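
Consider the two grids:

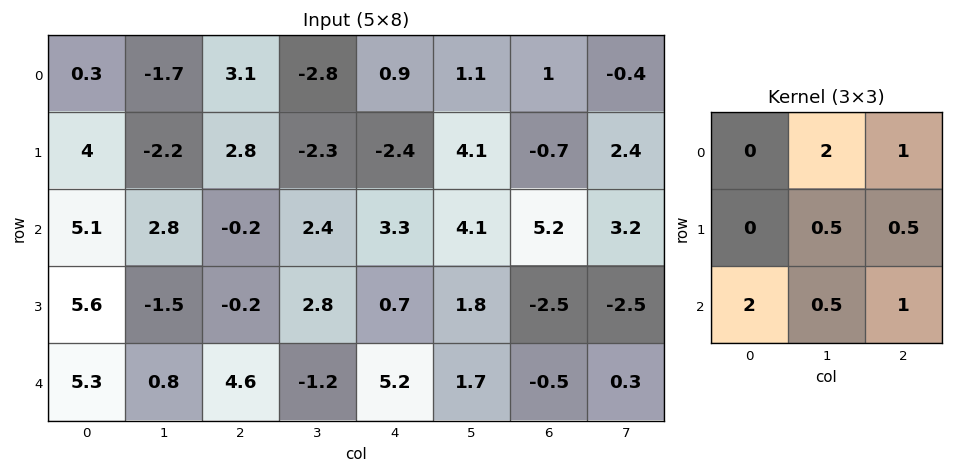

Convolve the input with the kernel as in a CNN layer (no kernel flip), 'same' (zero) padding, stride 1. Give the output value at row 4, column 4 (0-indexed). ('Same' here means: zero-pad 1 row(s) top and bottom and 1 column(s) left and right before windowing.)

6.65

The receptive field on the zero-padded input at this output position is [2.8 0.7 1.8 / -1.2 5.2 1.7 / 0 0 0]. Elementwise product with the kernel and sum: 0.7·2 + 1.8·1 + 5.2·0.5 + 1.7·0.5 + 0·2 + 0·0.5 + 0·1.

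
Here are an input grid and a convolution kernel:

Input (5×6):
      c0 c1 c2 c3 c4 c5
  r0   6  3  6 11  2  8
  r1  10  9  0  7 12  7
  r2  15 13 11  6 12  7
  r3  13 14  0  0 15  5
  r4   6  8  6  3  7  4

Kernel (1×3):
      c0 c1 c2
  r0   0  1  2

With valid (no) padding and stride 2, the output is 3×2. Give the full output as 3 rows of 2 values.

Output[0,0]: The receptive field on the input at this output position is [6 3 6]. Elementwise product with the kernel and sum: 3·1 + 6·2.
Output[0,1]: The receptive field on the input at this output position is [6 11 2]. Elementwise product with the kernel and sum: 11·1 + 2·2.

15 15
35 30
20 17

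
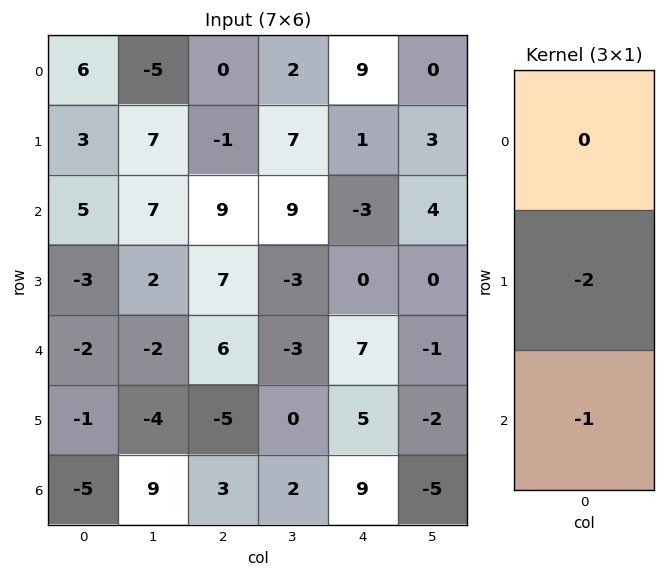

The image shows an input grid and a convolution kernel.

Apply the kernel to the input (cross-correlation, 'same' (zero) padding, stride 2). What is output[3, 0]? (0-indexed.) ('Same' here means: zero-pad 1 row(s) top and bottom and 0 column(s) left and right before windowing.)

The receptive field on the zero-padded input at this output position is [-1 / -5 / 0]. Elementwise product with the kernel and sum: -5·-2 + 0·-1.

10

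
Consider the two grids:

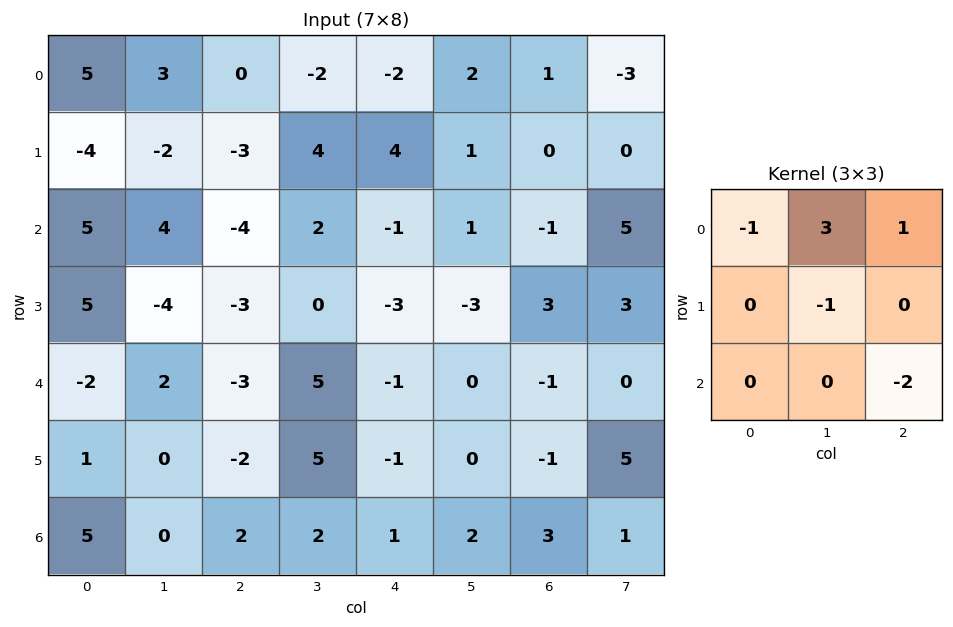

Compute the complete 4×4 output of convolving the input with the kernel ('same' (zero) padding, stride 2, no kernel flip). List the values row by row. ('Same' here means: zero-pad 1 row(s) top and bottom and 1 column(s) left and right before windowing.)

-1 -8 0 -1
-11 1 16 -6
13 -12 -11 6
-2 -3 -9 -1

Output[0,0]: The receptive field on the zero-padded input at this output position is [0 0 0 / 0 5 3 / 0 -4 -2]. Elementwise product with the kernel and sum: 0·-1 + 0·3 + 0·1 + 5·-1 + -2·-2.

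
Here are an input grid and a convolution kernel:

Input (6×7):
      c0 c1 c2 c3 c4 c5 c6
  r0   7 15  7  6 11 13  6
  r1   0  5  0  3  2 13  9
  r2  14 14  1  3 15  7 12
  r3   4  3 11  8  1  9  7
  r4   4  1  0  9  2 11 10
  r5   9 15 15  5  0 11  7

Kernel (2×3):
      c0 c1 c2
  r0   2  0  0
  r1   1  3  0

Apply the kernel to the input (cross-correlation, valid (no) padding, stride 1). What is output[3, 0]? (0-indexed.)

15

The receptive field on the input at this output position is [4 3 11 / 4 1 0]. Elementwise product with the kernel and sum: 4·2 + 4·1 + 1·3.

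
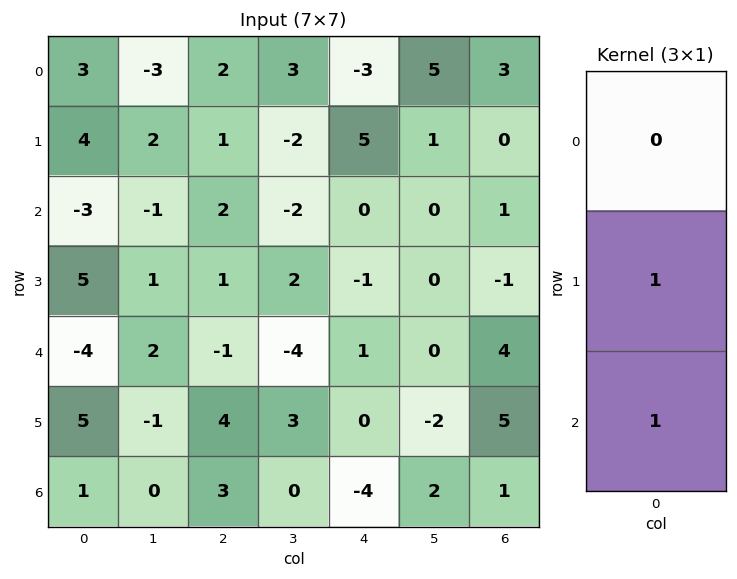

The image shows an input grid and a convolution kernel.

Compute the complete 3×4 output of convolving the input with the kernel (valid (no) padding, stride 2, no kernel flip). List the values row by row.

1 3 5 1
1 0 0 3
6 7 -4 6

Output[0,0]: The receptive field on the input at this output position is [3 / 4 / -3]. Elementwise product with the kernel and sum: 4·1 + -3·1.
Output[0,1]: The receptive field on the input at this output position is [2 / 1 / 2]. Elementwise product with the kernel and sum: 1·1 + 2·1.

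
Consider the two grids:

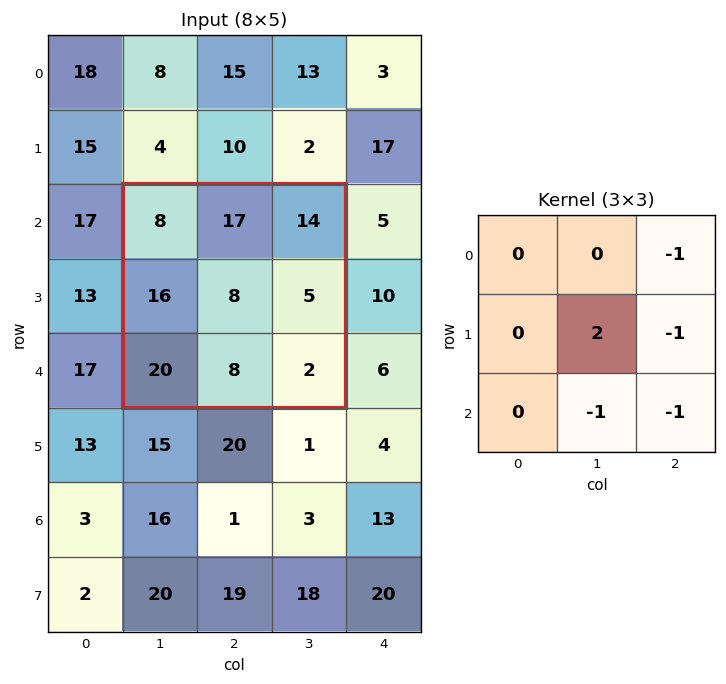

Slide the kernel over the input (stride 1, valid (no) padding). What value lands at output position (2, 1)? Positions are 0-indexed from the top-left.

-13

The receptive field on the input at this output position is [8 17 14 / 16 8 5 / 20 8 2]. Elementwise product with the kernel and sum: 14·-1 + 8·2 + 5·-1 + 8·-1 + 2·-1.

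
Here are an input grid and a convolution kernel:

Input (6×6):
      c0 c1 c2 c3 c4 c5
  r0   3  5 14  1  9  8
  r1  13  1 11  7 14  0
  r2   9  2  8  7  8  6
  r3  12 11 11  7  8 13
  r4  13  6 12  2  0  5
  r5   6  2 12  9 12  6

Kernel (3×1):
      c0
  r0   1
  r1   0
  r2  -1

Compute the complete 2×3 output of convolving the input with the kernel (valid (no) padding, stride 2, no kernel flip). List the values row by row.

-6 6 1
-4 -4 8

Output[0,0]: The receptive field on the input at this output position is [3 / 13 / 9]. Elementwise product with the kernel and sum: 3·1 + 9·-1.
Output[0,1]: The receptive field on the input at this output position is [14 / 11 / 8]. Elementwise product with the kernel and sum: 14·1 + 8·-1.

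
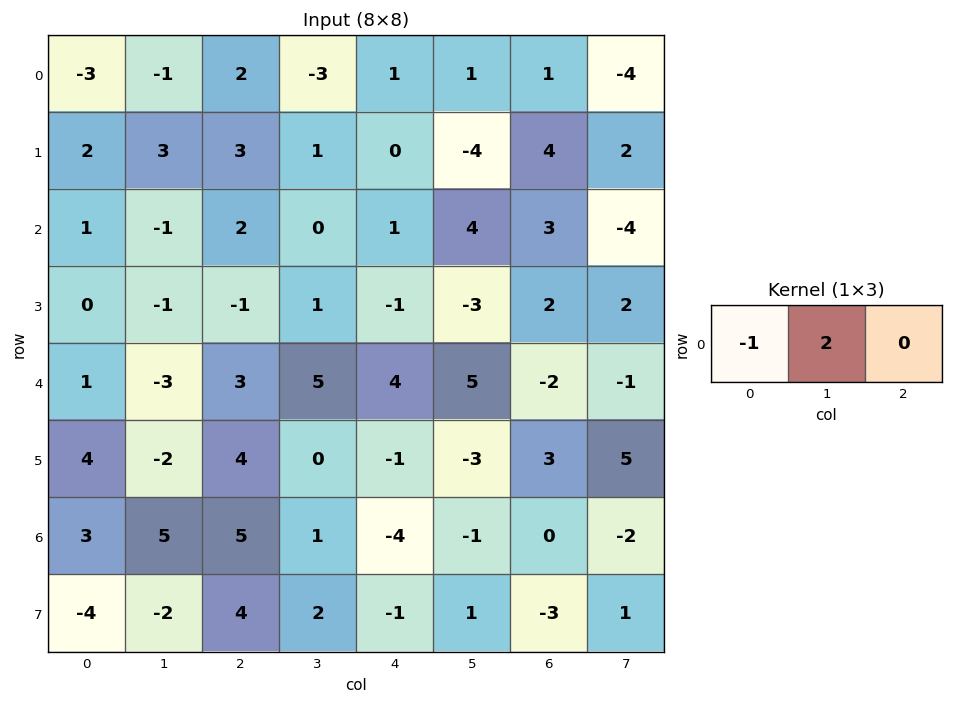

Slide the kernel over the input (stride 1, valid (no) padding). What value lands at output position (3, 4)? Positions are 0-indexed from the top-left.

The receptive field on the input at this output position is [-1 -3 2]. Elementwise product with the kernel and sum: -1·-1 + -3·2.

-5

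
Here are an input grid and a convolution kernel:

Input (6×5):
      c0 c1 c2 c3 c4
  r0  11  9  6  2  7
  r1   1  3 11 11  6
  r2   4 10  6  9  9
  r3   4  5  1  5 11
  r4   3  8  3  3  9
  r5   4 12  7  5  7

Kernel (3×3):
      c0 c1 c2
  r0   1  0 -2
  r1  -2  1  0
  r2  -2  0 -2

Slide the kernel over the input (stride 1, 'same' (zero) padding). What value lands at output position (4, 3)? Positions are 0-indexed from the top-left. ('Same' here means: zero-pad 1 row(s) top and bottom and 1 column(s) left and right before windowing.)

The receptive field on the zero-padded input at this output position is [1 5 11 / 3 3 9 / 7 5 7]. Elementwise product with the kernel and sum: 1·1 + 11·-2 + 3·-2 + 3·1 + 7·-2 + 7·-2.

-52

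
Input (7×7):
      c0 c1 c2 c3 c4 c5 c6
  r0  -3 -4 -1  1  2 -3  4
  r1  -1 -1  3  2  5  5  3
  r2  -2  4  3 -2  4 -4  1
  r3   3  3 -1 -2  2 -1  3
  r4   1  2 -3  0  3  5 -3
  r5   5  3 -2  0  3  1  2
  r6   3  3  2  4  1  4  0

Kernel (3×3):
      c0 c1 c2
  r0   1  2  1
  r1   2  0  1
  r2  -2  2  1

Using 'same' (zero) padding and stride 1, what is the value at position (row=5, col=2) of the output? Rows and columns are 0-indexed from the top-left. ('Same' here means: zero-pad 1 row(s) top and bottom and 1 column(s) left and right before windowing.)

The receptive field on the zero-padded input at this output position is [2 -3 0 / 3 -2 0 / 3 2 4]. Elementwise product with the kernel and sum: 2·1 + -3·2 + 0·1 + 3·2 + 0·1 + 3·-2 + 2·2 + 4·1.

4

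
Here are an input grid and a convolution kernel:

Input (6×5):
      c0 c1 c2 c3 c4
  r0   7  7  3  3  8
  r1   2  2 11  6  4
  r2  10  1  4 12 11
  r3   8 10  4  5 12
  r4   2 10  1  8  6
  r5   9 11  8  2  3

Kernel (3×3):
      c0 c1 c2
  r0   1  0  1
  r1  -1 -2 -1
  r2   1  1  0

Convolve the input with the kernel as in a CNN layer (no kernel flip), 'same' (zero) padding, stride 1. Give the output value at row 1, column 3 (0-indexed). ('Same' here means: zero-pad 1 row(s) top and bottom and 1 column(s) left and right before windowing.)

0

The receptive field on the zero-padded input at this output position is [3 3 8 / 11 6 4 / 4 12 11]. Elementwise product with the kernel and sum: 3·1 + 8·1 + 11·-1 + 6·-2 + 4·-1 + 4·1 + 12·1.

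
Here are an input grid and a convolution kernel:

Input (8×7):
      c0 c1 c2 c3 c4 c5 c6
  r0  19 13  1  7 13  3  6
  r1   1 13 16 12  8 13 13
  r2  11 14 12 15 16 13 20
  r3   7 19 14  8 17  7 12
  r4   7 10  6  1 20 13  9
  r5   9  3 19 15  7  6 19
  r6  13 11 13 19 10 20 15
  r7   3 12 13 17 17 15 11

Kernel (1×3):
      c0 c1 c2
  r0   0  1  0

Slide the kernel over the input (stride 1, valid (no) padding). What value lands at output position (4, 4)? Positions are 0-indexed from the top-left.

13

The receptive field on the input at this output position is [20 13 9]. Elementwise product with the kernel and sum: 13·1.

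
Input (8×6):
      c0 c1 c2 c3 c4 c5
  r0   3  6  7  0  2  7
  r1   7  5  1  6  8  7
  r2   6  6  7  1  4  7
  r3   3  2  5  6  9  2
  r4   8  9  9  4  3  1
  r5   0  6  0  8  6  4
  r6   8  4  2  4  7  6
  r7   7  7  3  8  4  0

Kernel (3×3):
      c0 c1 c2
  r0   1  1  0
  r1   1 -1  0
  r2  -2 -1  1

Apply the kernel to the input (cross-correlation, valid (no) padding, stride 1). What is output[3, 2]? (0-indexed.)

The receptive field on the input at this output position is [5 6 9 / 9 4 3 / 0 8 6]. Elementwise product with the kernel and sum: 5·1 + 6·1 + 9·1 + 4·-1 + 0·-2 + 8·-1 + 6·1.

14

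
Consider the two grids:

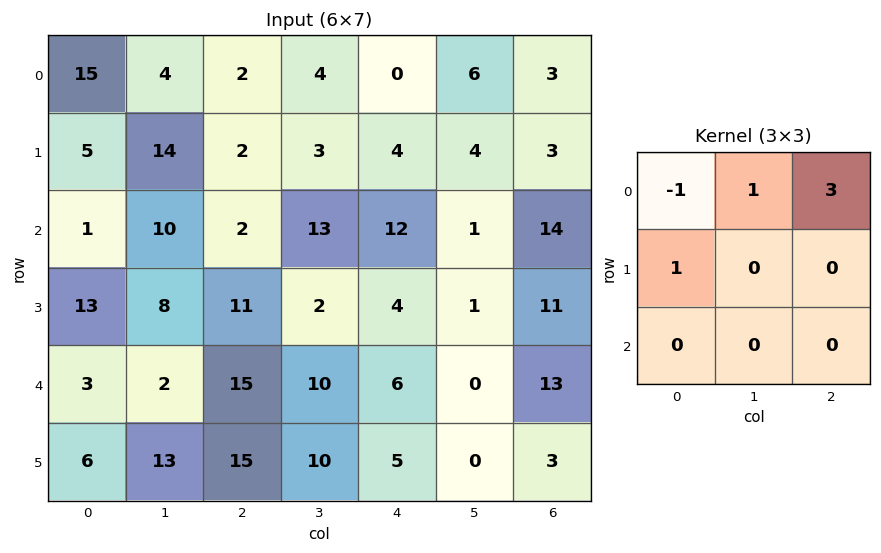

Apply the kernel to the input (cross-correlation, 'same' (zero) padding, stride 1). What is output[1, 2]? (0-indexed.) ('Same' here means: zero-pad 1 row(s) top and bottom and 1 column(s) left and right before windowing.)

24

The receptive field on the zero-padded input at this output position is [4 2 4 / 14 2 3 / 10 2 13]. Elementwise product with the kernel and sum: 4·-1 + 2·1 + 4·3 + 14·1.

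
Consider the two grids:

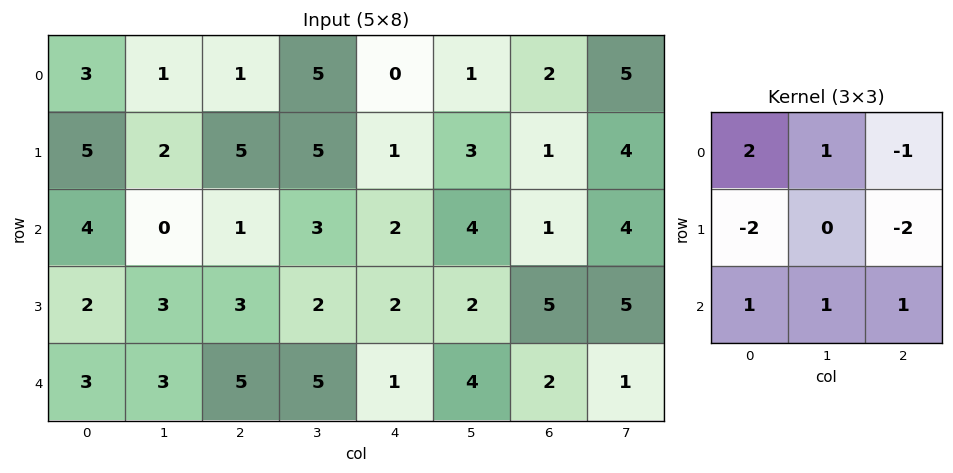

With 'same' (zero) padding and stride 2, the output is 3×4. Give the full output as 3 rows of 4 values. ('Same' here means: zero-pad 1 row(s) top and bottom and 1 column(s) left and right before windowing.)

5 0 -3 -4
8 6 0 -1
-7 -9 -14 -6

Output[0,0]: The receptive field on the zero-padded input at this output position is [0 0 0 / 0 3 1 / 0 5 2]. Elementwise product with the kernel and sum: 0·2 + 0·1 + 0·-1 + 0·-2 + 1·-2 + 0·1 + 5·1 + 2·1.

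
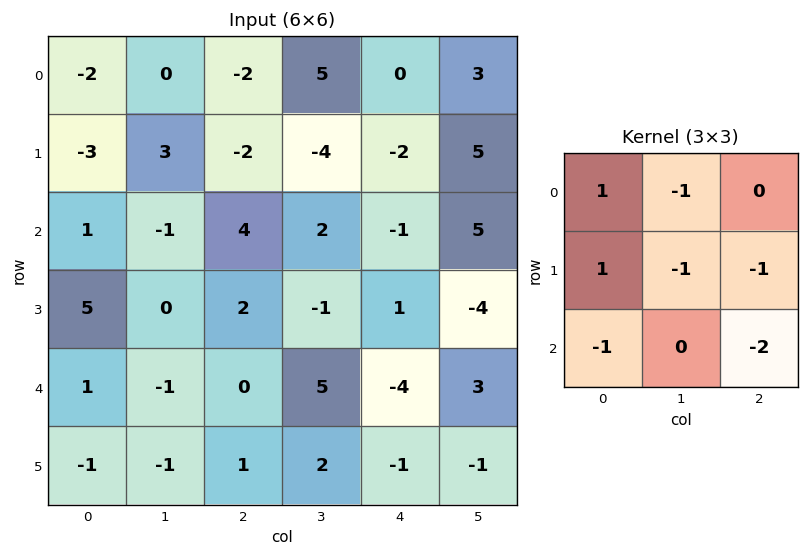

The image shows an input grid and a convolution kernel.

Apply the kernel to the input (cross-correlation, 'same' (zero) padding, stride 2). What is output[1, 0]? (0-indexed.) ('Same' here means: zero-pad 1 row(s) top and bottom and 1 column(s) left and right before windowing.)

3

The receptive field on the zero-padded input at this output position is [0 -3 3 / 0 1 -1 / 0 5 0]. Elementwise product with the kernel and sum: 0·1 + -3·-1 + 0·1 + 1·-1 + -1·-1 + 0·-1 + 0·-2.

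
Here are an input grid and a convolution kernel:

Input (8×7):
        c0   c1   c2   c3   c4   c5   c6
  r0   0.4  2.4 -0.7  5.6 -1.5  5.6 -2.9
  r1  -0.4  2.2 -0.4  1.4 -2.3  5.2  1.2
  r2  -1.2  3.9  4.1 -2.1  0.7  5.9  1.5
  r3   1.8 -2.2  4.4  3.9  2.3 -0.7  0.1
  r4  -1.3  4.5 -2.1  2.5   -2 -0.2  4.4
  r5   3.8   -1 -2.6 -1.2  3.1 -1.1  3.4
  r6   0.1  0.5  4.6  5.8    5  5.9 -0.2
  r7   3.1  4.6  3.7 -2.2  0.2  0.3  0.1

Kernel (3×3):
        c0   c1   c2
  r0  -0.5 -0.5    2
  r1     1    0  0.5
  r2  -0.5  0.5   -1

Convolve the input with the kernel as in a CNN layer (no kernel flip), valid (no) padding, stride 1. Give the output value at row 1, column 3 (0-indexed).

11.6

The receptive field on the input at this output position is [1.4 -2.3 5.2 / -2.1 0.7 5.9 / 3.9 2.3 -0.7]. Elementwise product with the kernel and sum: 1.4·-0.5 + -2.3·-0.5 + 5.2·2 + -2.1·1 + 5.9·0.5 + 3.9·-0.5 + 2.3·0.5 + -0.7·-1.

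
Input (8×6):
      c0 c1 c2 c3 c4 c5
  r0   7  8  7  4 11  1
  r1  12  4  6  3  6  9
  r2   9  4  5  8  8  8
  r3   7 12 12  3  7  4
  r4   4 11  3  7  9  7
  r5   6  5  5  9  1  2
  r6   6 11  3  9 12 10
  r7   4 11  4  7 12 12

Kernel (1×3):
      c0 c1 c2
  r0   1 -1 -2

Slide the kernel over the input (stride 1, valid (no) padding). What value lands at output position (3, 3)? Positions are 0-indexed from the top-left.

-12

The receptive field on the input at this output position is [3 7 4]. Elementwise product with the kernel and sum: 3·1 + 7·-1 + 4·-2.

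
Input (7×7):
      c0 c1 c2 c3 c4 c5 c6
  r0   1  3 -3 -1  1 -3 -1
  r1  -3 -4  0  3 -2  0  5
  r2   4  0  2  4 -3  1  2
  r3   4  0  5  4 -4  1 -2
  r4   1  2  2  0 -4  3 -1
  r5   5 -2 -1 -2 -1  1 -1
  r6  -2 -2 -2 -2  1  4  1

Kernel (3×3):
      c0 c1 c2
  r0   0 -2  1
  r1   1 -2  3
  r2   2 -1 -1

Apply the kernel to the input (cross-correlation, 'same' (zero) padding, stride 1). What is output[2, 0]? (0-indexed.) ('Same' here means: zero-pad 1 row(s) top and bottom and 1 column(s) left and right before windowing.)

The receptive field on the zero-padded input at this output position is [0 -3 -4 / 0 4 0 / 0 4 0]. Elementwise product with the kernel and sum: -3·-2 + -4·1 + 0·1 + 4·-2 + 0·3 + 0·2 + 4·-1 + 0·-1.

-10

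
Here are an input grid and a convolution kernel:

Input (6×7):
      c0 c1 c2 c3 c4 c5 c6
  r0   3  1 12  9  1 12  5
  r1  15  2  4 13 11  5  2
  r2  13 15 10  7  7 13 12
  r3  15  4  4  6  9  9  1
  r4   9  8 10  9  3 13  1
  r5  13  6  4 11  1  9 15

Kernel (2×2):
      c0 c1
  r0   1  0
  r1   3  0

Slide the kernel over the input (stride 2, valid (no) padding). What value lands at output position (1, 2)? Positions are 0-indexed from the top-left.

34

The receptive field on the input at this output position is [7 13 / 9 9]. Elementwise product with the kernel and sum: 7·1 + 9·3.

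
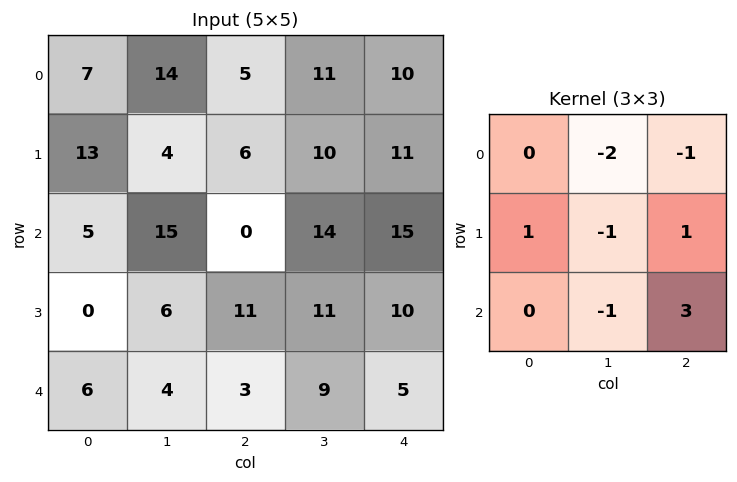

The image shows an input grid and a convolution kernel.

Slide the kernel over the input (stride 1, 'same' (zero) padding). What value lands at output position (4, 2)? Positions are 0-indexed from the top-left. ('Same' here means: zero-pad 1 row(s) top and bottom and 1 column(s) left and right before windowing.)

The receptive field on the zero-padded input at this output position is [6 11 11 / 4 3 9 / 0 0 0]. Elementwise product with the kernel and sum: 11·-2 + 11·-1 + 4·1 + 3·-1 + 9·1 + 0·-1 + 0·3.

-23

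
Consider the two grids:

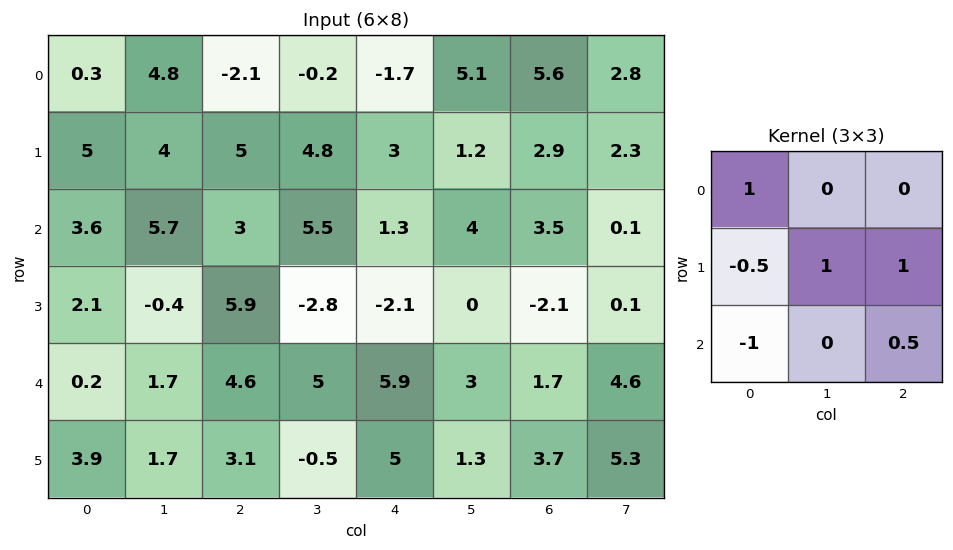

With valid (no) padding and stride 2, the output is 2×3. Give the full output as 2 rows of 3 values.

Output[0,0]: The receptive field on the input at this output position is [0.3 4.8 -2.1 / 5 4 5 / 3.6 5.7 3]. Elementwise product with the kernel and sum: 0.3·1 + 5·-0.5 + 4·1 + 5·1 + 3.6·-1 + 3·0.5.
Output[0,1]: The receptive field on the input at this output position is [-2.1 -0.2 -1.7 / 5 4.8 3 / 3 5.5 1.3]. Elementwise product with the kernel and sum: -2.1·1 + 5·-0.5 + 4.8·1 + 3·1 + 3·-1 + 1.3·0.5.

4.7 0.85 1.35
10.15 -6.5 -4.8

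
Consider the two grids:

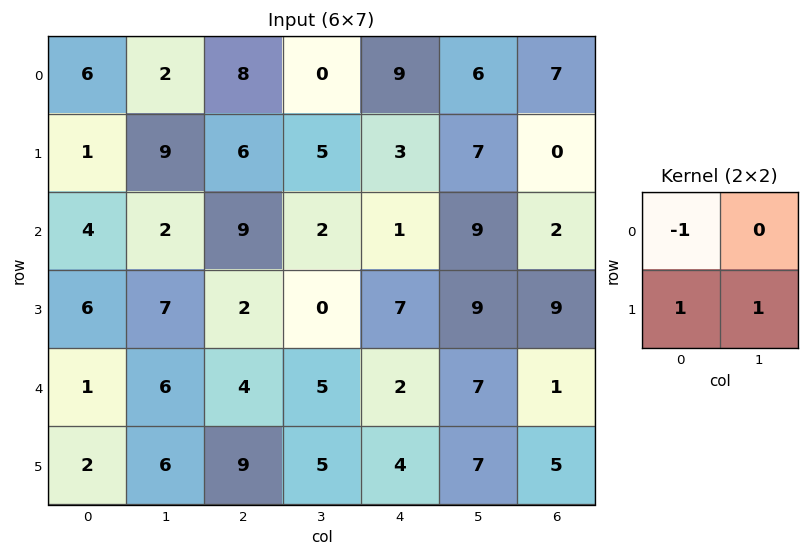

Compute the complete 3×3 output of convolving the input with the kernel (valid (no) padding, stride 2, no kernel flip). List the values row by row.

Output[0,0]: The receptive field on the input at this output position is [6 2 / 1 9]. Elementwise product with the kernel and sum: 6·-1 + 1·1 + 9·1.
Output[0,1]: The receptive field on the input at this output position is [8 0 / 6 5]. Elementwise product with the kernel and sum: 8·-1 + 6·1 + 5·1.

4 3 1
9 -7 15
7 10 9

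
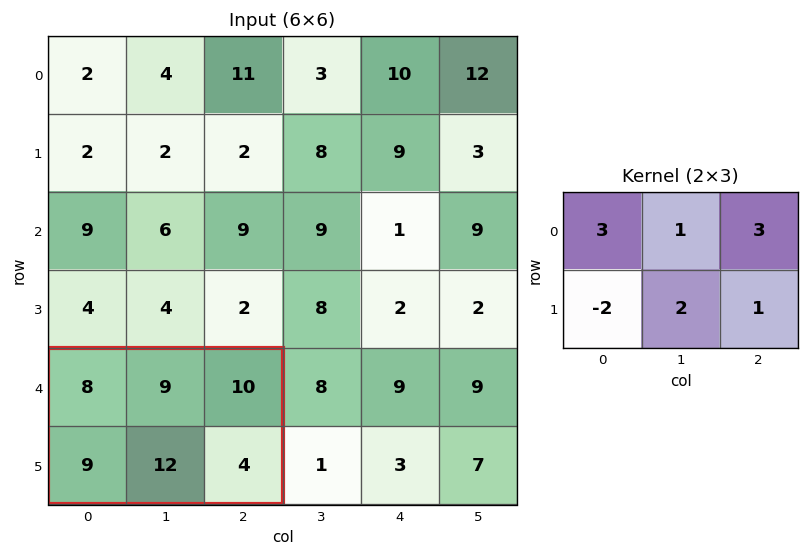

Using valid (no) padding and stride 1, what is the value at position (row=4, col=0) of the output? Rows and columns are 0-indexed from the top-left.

73

The receptive field on the input at this output position is [8 9 10 / 9 12 4]. Elementwise product with the kernel and sum: 8·3 + 9·1 + 10·3 + 9·-2 + 12·2 + 4·1.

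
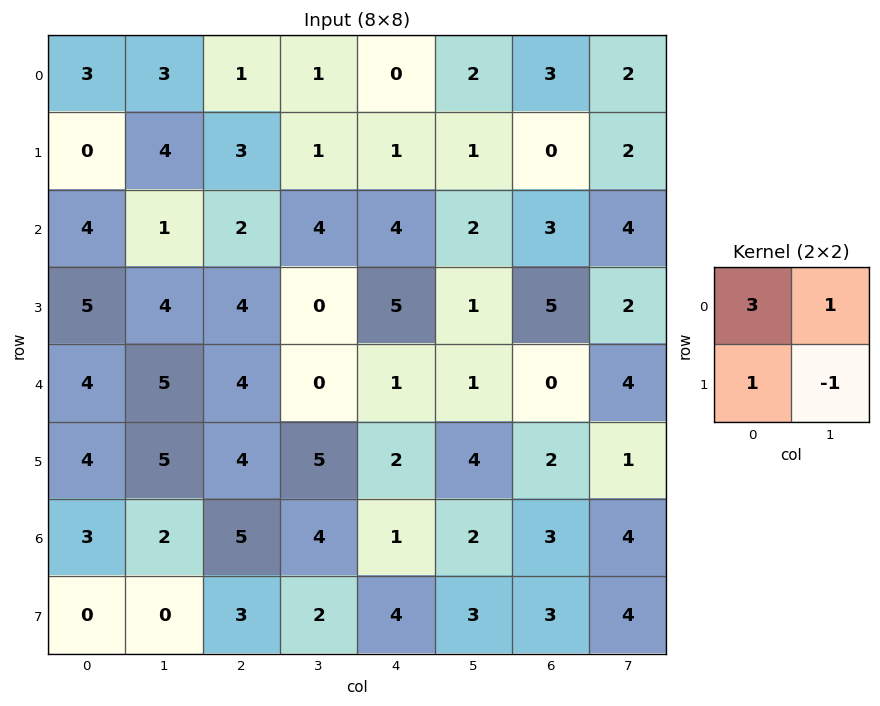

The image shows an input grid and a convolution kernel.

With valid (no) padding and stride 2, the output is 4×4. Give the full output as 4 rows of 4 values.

8 6 2 9
14 14 18 16
16 11 2 5
11 20 6 12

Output[0,0]: The receptive field on the input at this output position is [3 3 / 0 4]. Elementwise product with the kernel and sum: 3·3 + 3·1 + 0·1 + 4·-1.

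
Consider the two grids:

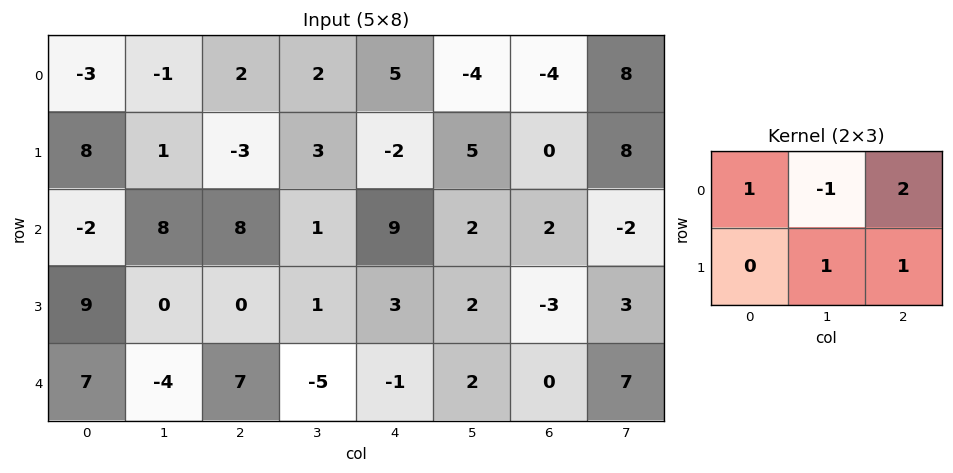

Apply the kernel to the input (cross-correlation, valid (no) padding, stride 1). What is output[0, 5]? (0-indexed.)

The receptive field on the input at this output position is [-4 -4 8 / 5 0 8]. Elementwise product with the kernel and sum: -4·1 + -4·-1 + 8·2 + 0·1 + 8·1.

24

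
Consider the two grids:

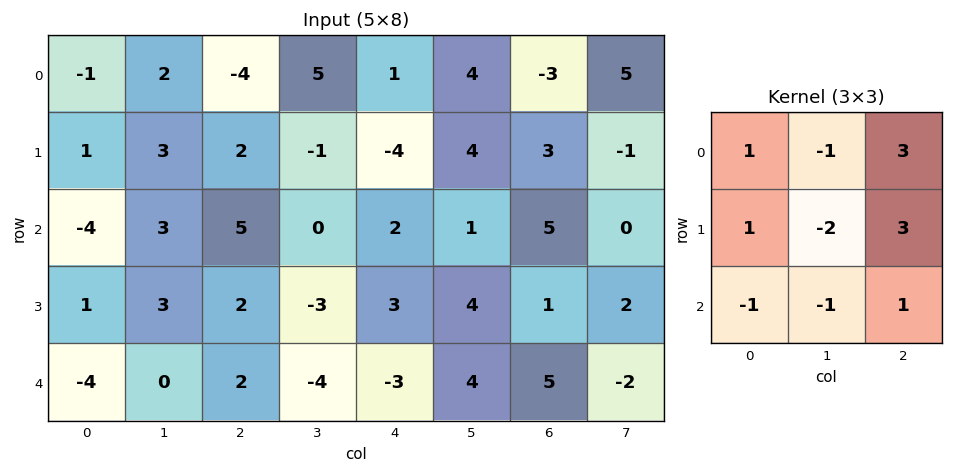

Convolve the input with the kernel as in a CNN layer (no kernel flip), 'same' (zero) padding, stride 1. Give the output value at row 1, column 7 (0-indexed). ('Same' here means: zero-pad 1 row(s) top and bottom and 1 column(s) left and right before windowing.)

The receptive field on the zero-padded input at this output position is [-3 5 0 / 3 -1 0 / 5 0 0]. Elementwise product with the kernel and sum: -3·1 + 5·-1 + 0·3 + 3·1 + -1·-2 + 0·3 + 5·-1 + 0·-1 + 0·1.

-8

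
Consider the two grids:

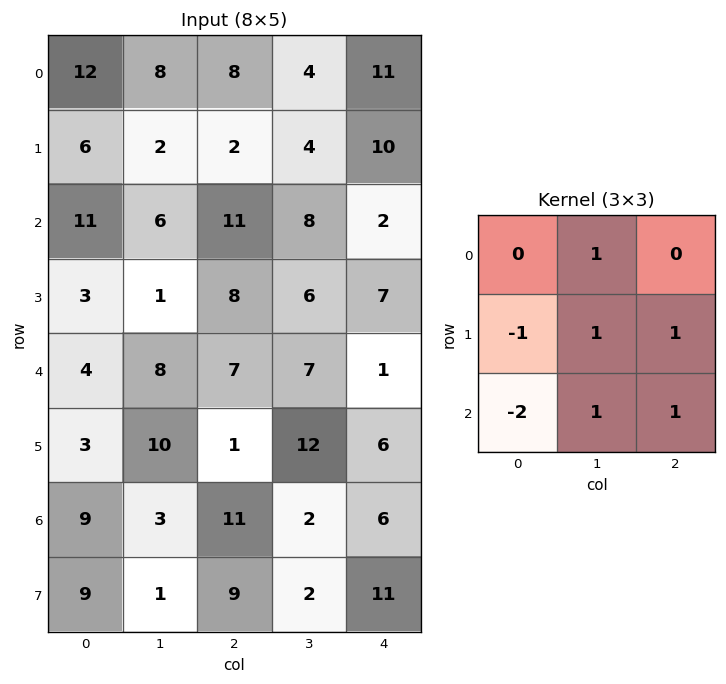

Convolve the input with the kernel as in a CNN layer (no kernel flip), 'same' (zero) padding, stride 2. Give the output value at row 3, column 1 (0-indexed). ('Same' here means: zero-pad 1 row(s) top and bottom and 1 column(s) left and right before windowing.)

20

The receptive field on the zero-padded input at this output position is [10 1 12 / 3 11 2 / 1 9 2]. Elementwise product with the kernel and sum: 1·1 + 3·-1 + 11·1 + 2·1 + 1·-2 + 9·1 + 2·1.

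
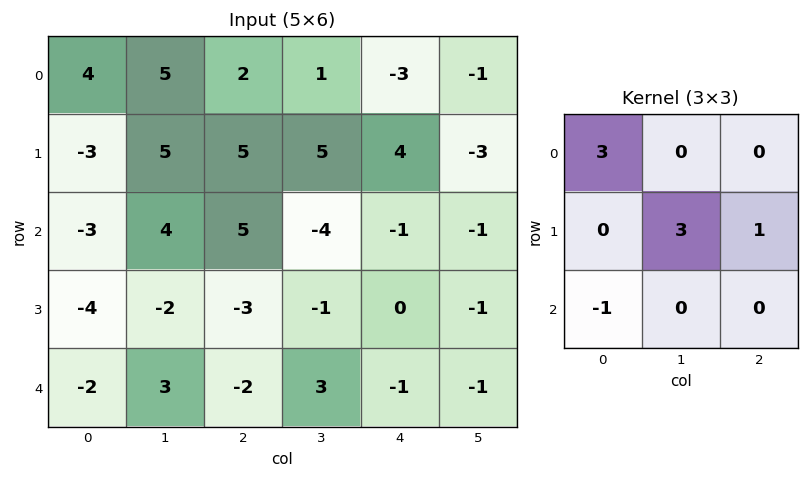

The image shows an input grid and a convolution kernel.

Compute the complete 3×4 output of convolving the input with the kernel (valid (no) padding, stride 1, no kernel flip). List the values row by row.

35 31 20 16
12 28 5 12
-16 -1 14 -16

Output[0,0]: The receptive field on the input at this output position is [4 5 2 / -3 5 5 / -3 4 5]. Elementwise product with the kernel and sum: 4·3 + 5·3 + 5·1 + -3·-1.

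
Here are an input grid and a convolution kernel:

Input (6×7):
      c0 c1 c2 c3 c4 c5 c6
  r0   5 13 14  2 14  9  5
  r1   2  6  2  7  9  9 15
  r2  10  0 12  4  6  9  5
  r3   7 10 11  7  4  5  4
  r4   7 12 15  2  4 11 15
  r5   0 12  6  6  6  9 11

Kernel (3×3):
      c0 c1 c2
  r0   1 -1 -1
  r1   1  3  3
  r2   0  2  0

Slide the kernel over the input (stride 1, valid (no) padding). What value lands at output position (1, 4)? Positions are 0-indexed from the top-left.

43

The receptive field on the input at this output position is [9 9 15 / 6 9 5 / 4 5 4]. Elementwise product with the kernel and sum: 9·1 + 9·-1 + 15·-1 + 6·1 + 9·3 + 5·3 + 5·2.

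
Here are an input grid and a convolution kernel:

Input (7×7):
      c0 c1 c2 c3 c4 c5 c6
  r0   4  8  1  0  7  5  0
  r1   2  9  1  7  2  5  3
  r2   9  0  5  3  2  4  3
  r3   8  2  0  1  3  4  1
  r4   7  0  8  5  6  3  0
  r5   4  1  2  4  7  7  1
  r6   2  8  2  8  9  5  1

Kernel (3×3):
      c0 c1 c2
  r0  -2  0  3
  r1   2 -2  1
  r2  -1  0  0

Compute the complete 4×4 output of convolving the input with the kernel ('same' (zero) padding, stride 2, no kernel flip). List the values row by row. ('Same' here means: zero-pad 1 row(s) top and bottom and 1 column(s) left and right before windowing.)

Output[0,0]: The receptive field on the zero-padded input at this output position is [0 0 0 / 0 4 8 / 0 2 9]. Elementwise product with the kernel and sum: 0·-2 + 0·3 + 0·2 + 4·-2 + 8·1 + 0·-1.

0 5 -16 5
9 -6 6 -12
-8 -13 7 -9
7 30 16 -6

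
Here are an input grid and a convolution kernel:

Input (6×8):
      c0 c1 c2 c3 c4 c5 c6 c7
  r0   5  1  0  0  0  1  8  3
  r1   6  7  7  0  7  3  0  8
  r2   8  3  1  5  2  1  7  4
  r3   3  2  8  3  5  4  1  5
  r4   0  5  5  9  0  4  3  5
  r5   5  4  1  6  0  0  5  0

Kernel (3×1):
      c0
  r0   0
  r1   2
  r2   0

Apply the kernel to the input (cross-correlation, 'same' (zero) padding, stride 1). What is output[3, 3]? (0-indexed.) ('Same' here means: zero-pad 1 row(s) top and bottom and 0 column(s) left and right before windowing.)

6

The receptive field on the zero-padded input at this output position is [5 / 3 / 9]. Elementwise product with the kernel and sum: 3·2.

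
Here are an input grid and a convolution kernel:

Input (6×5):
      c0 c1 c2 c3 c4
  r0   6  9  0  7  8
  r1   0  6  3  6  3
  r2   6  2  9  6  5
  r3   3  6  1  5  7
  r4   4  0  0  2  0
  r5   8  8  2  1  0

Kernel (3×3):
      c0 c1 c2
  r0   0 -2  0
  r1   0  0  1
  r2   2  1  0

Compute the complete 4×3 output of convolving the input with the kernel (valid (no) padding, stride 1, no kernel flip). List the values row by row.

-1 19 13
9 13 0
5 -13 -3
12 18 -5

Output[0,0]: The receptive field on the input at this output position is [6 9 0 / 0 6 3 / 6 2 9]. Elementwise product with the kernel and sum: 9·-2 + 3·1 + 6·2 + 2·1.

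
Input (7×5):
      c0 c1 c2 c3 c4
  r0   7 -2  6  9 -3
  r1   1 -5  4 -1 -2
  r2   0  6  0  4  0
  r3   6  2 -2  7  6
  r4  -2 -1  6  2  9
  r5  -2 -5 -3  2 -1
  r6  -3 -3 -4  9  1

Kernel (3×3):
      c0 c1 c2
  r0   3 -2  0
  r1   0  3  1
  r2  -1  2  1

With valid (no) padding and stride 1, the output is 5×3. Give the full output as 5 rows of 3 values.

Output[0,0]: The receptive field on the input at this output position is [7 -2 6 / 1 -5 4 / 0 6 0]. Elementwise product with the kernel and sum: 7·3 + -2·-2 + -5·3 + 4·1 + 0·-1 + 6·2 + 0·1.

26 -9 3
27 -18 48
-2 34 26
6 31 1
-29 -18 42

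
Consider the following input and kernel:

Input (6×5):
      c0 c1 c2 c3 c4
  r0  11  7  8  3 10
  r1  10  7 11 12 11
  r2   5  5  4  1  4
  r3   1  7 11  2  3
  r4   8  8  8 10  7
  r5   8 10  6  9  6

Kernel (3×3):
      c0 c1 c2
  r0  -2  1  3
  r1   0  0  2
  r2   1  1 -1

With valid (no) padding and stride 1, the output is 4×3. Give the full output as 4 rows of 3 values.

37 35 40
25 51 41
37 7 22
66 30 12

Output[0,0]: The receptive field on the input at this output position is [11 7 8 / 10 7 11 / 5 5 4]. Elementwise product with the kernel and sum: 11·-2 + 7·1 + 8·3 + 11·2 + 5·1 + 5·1 + 4·-1.
Output[0,1]: The receptive field on the input at this output position is [7 8 3 / 7 11 12 / 5 4 1]. Elementwise product with the kernel and sum: 7·-2 + 8·1 + 3·3 + 12·2 + 5·1 + 4·1 + 1·-1.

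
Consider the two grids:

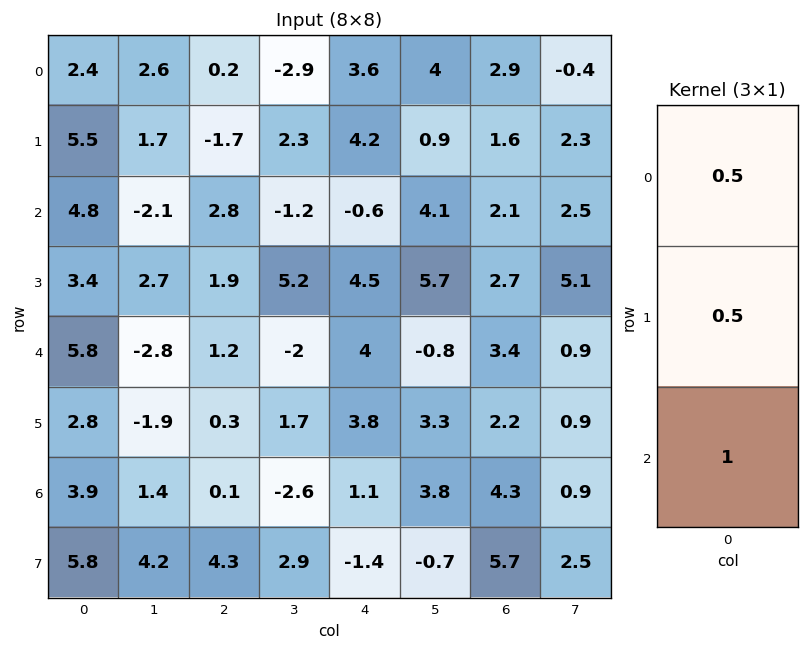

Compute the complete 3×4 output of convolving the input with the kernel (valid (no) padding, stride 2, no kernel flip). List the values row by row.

8.75 2.05 3.3 4.35
9.9 3.55 5.95 5.8
8.2 0.85 5 7.1

Output[0,0]: The receptive field on the input at this output position is [2.4 / 5.5 / 4.8]. Elementwise product with the kernel and sum: 2.4·0.5 + 5.5·0.5 + 4.8·1.
Output[0,1]: The receptive field on the input at this output position is [0.2 / -1.7 / 2.8]. Elementwise product with the kernel and sum: 0.2·0.5 + -1.7·0.5 + 2.8·1.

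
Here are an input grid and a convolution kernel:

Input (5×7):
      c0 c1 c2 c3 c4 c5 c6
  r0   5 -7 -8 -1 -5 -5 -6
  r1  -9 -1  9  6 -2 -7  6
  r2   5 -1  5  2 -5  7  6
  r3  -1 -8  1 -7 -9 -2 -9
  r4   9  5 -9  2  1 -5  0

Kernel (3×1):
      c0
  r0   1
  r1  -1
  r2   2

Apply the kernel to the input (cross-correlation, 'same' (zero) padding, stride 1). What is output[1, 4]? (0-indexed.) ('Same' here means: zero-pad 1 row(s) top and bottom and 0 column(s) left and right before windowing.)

The receptive field on the zero-padded input at this output position is [-5 / -2 / -5]. Elementwise product with the kernel and sum: -5·1 + -2·-1 + -5·2.

-13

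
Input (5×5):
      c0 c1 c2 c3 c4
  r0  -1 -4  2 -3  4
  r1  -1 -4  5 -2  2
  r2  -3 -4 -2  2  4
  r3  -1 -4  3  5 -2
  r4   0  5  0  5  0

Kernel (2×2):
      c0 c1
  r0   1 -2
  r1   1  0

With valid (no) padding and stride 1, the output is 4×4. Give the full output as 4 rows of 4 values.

Output[0,0]: The receptive field on the input at this output position is [-1 -4 / -1 -4]. Elementwise product with the kernel and sum: -1·1 + -4·-2 + -1·1.
Output[0,1]: The receptive field on the input at this output position is [-4 2 / -4 5]. Elementwise product with the kernel and sum: -4·1 + 2·-2 + -4·1.

6 -12 13 -13
4 -18 7 -4
4 -4 -3 -1
7 -5 -7 14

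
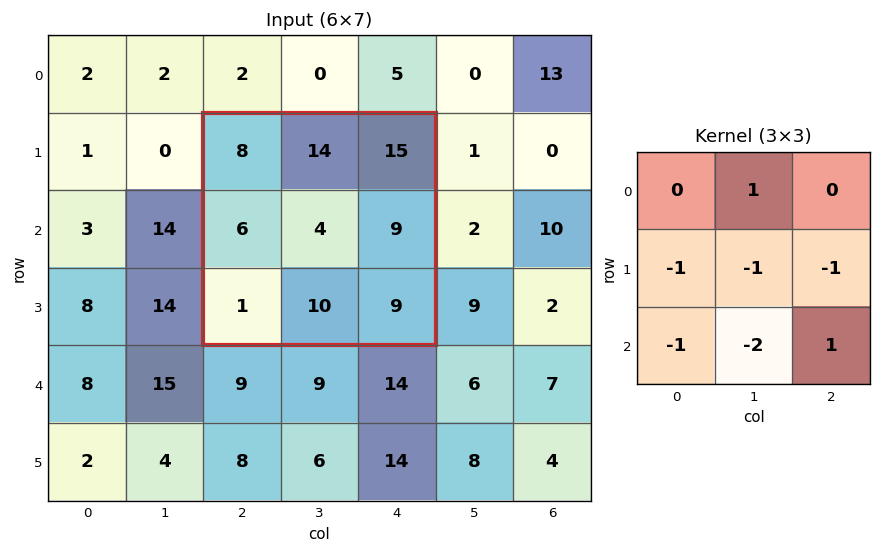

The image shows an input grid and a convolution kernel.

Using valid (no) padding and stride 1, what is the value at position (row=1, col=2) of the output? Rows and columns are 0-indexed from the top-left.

The receptive field on the input at this output position is [8 14 15 / 6 4 9 / 1 10 9]. Elementwise product with the kernel and sum: 14·1 + 6·-1 + 4·-1 + 9·-1 + 1·-1 + 10·-2 + 9·1.

-17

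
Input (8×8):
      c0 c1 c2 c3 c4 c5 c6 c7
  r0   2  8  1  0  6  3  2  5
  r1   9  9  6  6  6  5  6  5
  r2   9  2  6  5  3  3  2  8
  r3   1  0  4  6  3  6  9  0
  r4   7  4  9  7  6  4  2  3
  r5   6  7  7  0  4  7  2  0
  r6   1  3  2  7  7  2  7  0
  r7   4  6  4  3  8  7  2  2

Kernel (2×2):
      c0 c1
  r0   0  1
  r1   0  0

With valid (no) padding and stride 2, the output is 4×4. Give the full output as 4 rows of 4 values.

8 0 3 5
2 5 3 8
4 7 4 3
3 7 2 0

Output[0,0]: The receptive field on the input at this output position is [2 8 / 9 9]. Elementwise product with the kernel and sum: 8·1.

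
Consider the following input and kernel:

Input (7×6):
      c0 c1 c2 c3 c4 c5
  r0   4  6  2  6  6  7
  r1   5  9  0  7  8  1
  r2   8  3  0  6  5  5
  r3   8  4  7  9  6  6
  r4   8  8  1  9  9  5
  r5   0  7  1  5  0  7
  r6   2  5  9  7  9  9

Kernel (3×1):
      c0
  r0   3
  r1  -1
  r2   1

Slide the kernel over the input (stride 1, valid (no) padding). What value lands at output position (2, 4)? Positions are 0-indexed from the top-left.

18

The receptive field on the input at this output position is [5 / 6 / 9]. Elementwise product with the kernel and sum: 5·3 + 6·-1 + 9·1.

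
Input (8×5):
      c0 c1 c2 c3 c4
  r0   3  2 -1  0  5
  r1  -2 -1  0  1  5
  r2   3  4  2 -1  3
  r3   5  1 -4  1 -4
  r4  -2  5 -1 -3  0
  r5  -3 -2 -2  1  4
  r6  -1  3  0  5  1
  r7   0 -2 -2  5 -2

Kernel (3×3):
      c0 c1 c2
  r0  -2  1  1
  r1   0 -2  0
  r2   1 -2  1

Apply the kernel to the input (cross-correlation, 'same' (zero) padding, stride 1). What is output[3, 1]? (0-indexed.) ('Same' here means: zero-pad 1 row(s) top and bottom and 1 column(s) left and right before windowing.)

-15

The receptive field on the zero-padded input at this output position is [3 4 2 / 5 1 -4 / -2 5 -1]. Elementwise product with the kernel and sum: 3·-2 + 4·1 + 2·1 + 1·-2 + -2·1 + 5·-2 + -1·1.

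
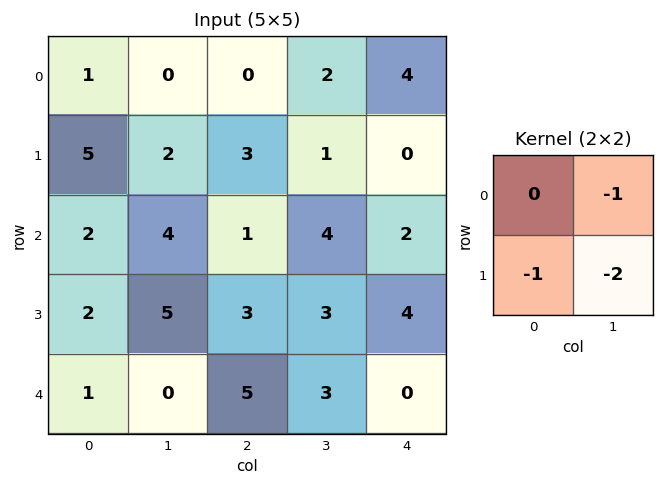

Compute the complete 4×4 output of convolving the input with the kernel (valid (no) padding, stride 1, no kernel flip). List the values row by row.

Output[0,0]: The receptive field on the input at this output position is [1 0 / 5 2]. Elementwise product with the kernel and sum: 0·-1 + 5·-1 + 2·-2.
Output[0,1]: The receptive field on the input at this output position is [0 0 / 2 3]. Elementwise product with the kernel and sum: 0·-1 + 2·-1 + 3·-2.

-9 -8 -7 -5
-12 -9 -10 -8
-16 -12 -13 -13
-6 -13 -14 -7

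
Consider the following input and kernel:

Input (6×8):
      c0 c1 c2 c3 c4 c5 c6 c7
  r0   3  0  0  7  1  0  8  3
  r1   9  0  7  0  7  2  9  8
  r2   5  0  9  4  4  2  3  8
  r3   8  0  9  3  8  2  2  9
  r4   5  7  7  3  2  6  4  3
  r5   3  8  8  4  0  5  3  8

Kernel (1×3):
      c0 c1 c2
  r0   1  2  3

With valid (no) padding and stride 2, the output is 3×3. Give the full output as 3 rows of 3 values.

3 17 25
32 29 17
40 19 26

Output[0,0]: The receptive field on the input at this output position is [3 0 0]. Elementwise product with the kernel and sum: 3·1 + 0·2 + 0·3.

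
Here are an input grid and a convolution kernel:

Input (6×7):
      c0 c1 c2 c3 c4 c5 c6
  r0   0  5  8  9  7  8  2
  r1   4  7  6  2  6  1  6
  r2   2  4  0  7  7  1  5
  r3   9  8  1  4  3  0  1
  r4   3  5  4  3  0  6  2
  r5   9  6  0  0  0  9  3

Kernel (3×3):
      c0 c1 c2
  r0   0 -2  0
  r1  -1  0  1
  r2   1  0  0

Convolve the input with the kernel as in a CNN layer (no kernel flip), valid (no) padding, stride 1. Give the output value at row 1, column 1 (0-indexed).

The receptive field on the input at this output position is [7 6 2 / 4 0 7 / 8 1 4]. Elementwise product with the kernel and sum: 6·-2 + 4·-1 + 7·1 + 8·1.

-1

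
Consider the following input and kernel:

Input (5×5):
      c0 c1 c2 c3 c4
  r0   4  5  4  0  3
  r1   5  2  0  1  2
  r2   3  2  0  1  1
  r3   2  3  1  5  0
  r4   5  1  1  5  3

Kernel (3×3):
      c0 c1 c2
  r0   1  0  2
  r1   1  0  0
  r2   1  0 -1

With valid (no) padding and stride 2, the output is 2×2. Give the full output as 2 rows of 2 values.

20 9
9 1

Output[0,0]: The receptive field on the input at this output position is [4 5 4 / 5 2 0 / 3 2 0]. Elementwise product with the kernel and sum: 4·1 + 4·2 + 5·1 + 3·1 + 0·-1.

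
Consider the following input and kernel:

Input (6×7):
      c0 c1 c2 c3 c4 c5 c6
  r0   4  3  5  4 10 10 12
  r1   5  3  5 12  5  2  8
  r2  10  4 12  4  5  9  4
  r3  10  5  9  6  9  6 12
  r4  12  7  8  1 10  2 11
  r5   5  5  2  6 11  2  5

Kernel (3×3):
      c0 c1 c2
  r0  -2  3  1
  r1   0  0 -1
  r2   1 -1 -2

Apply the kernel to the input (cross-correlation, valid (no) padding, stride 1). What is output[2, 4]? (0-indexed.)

-5

The receptive field on the input at this output position is [5 9 4 / 9 6 12 / 10 2 11]. Elementwise product with the kernel and sum: 5·-2 + 9·3 + 4·1 + 12·-1 + 10·1 + 2·-1 + 11·-2.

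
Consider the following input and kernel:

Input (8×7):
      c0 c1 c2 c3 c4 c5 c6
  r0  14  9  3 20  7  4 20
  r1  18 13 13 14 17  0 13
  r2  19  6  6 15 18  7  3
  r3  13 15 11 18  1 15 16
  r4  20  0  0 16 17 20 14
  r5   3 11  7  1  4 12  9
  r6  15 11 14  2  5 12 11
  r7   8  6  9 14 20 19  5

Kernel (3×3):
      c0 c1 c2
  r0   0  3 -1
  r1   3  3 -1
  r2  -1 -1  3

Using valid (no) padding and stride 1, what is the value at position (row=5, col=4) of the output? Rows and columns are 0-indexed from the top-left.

The receptive field on the input at this output position is [4 12 9 / 5 12 11 / 20 19 5]. Elementwise product with the kernel and sum: 12·3 + 9·-1 + 5·3 + 12·3 + 11·-1 + 20·-1 + 19·-1 + 5·3.

43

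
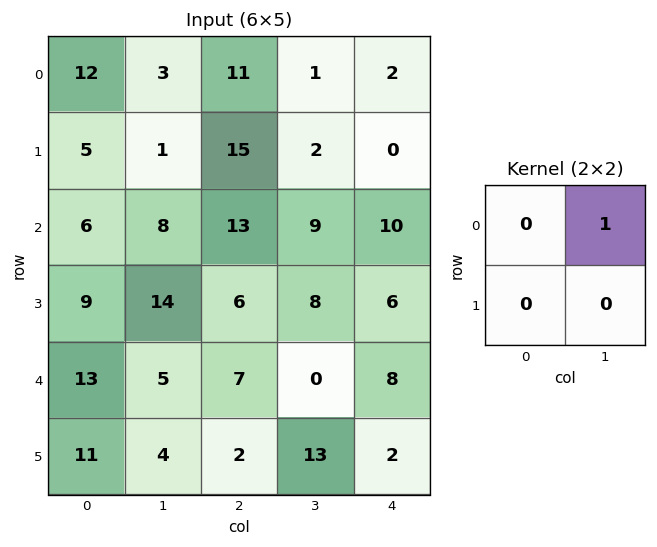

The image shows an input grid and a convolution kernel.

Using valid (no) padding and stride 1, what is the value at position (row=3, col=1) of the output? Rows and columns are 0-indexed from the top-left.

6

The receptive field on the input at this output position is [14 6 / 5 7]. Elementwise product with the kernel and sum: 6·1.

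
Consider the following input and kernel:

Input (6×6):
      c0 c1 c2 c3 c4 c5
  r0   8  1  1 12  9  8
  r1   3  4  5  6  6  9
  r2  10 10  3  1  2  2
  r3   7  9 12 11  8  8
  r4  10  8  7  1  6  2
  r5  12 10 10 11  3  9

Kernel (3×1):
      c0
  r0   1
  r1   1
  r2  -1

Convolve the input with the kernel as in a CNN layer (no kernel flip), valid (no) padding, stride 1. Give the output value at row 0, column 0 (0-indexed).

The receptive field on the input at this output position is [8 / 3 / 10]. Elementwise product with the kernel and sum: 8·1 + 3·1 + 10·-1.

1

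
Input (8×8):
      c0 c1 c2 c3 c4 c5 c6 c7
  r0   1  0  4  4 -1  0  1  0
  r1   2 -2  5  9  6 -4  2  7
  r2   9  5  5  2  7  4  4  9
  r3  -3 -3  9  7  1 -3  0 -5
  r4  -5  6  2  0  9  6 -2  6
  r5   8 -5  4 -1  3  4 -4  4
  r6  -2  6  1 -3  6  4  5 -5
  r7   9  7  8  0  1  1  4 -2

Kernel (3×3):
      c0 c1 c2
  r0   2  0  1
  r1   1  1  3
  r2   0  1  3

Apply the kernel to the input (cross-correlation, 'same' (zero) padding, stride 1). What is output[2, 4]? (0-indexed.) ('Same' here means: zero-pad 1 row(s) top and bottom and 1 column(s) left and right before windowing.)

The receptive field on the zero-padded input at this output position is [9 6 -4 / 2 7 4 / 7 1 -3]. Elementwise product with the kernel and sum: 9·2 + -4·1 + 2·1 + 7·1 + 4·3 + 1·1 + -3·3.

27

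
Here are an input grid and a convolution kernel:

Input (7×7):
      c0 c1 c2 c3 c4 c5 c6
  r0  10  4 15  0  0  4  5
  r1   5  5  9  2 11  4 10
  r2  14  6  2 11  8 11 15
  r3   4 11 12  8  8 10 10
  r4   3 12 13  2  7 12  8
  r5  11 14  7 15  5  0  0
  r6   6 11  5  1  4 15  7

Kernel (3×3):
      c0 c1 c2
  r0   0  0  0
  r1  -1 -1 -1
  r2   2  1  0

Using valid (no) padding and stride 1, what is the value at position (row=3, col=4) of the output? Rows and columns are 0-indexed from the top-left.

The receptive field on the input at this output position is [8 10 10 / 7 12 8 / 5 0 0]. Elementwise product with the kernel and sum: 7·-1 + 12·-1 + 8·-1 + 5·2 + 0·1.

-17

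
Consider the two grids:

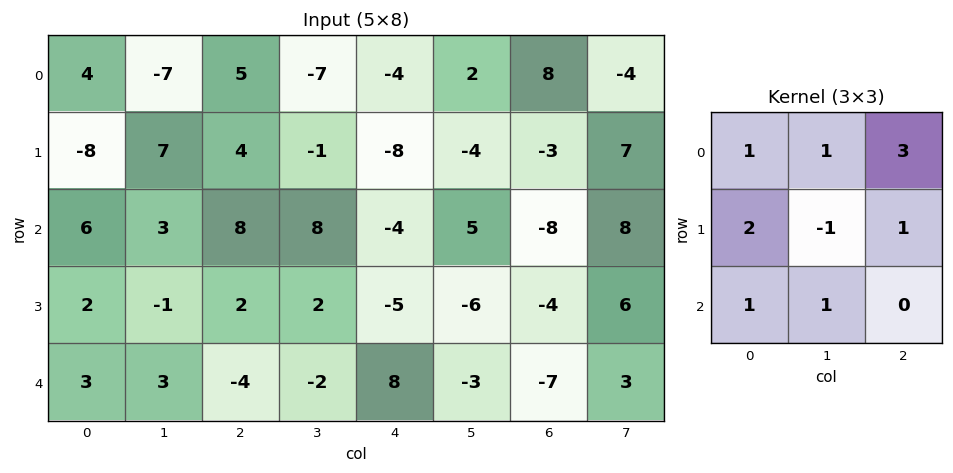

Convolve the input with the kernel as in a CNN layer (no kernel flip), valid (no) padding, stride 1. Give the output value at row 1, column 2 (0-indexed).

-13

The receptive field on the input at this output position is [4 -1 -8 / 8 8 -4 / 2 2 -5]. Elementwise product with the kernel and sum: 4·1 + -1·1 + -8·3 + 8·2 + 8·-1 + -4·1 + 2·1 + 2·1.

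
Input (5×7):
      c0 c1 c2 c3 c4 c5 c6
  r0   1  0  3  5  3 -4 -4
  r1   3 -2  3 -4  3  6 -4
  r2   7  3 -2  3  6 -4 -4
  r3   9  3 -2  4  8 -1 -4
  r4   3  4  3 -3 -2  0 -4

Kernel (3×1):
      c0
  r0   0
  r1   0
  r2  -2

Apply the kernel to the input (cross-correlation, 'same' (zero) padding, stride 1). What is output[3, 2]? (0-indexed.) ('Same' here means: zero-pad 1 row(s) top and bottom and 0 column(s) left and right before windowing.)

-6

The receptive field on the zero-padded input at this output position is [-2 / -2 / 3]. Elementwise product with the kernel and sum: 3·-2.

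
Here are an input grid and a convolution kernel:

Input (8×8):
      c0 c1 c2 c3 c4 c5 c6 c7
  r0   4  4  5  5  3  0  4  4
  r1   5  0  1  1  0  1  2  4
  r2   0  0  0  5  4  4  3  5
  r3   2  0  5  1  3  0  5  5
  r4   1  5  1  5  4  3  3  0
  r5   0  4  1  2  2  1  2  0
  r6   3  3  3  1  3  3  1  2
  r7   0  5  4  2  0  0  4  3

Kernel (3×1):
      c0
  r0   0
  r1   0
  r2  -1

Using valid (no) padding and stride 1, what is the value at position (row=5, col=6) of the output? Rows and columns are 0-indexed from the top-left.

-4

The receptive field on the input at this output position is [2 / 1 / 4]. Elementwise product with the kernel and sum: 4·-1.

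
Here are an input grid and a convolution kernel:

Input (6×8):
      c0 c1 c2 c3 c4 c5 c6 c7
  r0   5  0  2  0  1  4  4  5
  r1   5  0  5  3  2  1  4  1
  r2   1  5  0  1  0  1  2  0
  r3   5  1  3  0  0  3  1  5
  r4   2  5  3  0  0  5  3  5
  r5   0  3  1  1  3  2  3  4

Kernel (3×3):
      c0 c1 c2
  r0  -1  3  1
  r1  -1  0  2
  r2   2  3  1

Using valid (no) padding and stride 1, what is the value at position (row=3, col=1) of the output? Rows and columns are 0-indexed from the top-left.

The receptive field on the input at this output position is [1 3 0 / 5 3 0 / 3 1 1]. Elementwise product with the kernel and sum: 1·-1 + 3·3 + 0·1 + 5·-1 + 0·2 + 3·2 + 1·3 + 1·1.

13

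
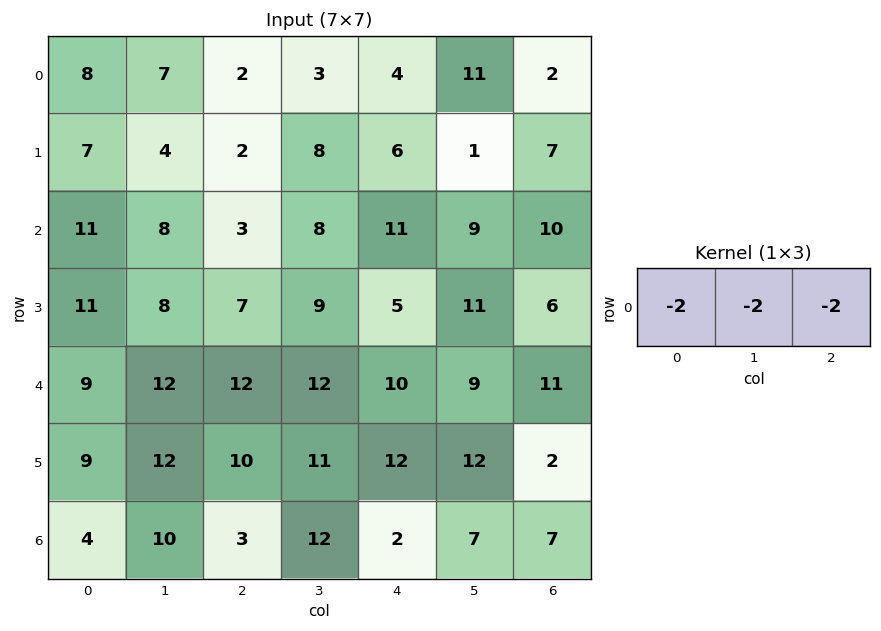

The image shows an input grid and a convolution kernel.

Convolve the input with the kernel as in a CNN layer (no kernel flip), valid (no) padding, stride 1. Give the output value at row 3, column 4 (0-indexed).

The receptive field on the input at this output position is [5 11 6]. Elementwise product with the kernel and sum: 5·-2 + 11·-2 + 6·-2.

-44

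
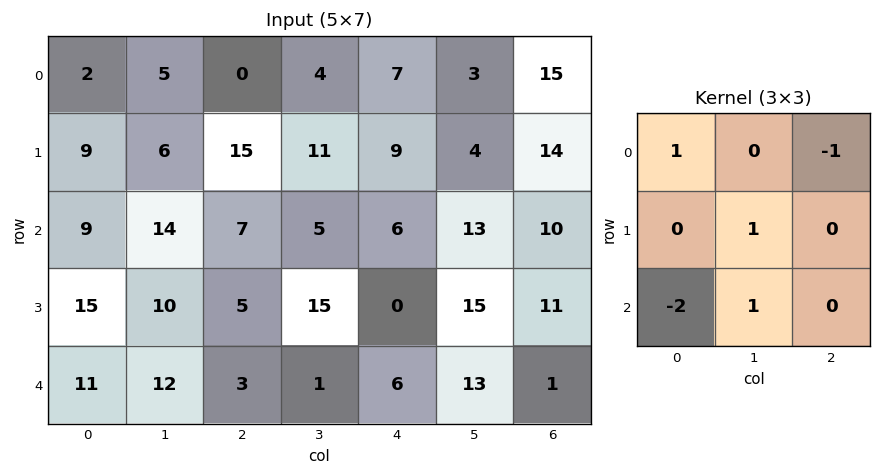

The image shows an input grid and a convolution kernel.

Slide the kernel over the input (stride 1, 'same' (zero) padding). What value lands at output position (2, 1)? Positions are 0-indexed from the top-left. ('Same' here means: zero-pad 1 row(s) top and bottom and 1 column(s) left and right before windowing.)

-12

The receptive field on the zero-padded input at this output position is [9 6 15 / 9 14 7 / 15 10 5]. Elementwise product with the kernel and sum: 9·1 + 15·-1 + 14·1 + 15·-2 + 10·1.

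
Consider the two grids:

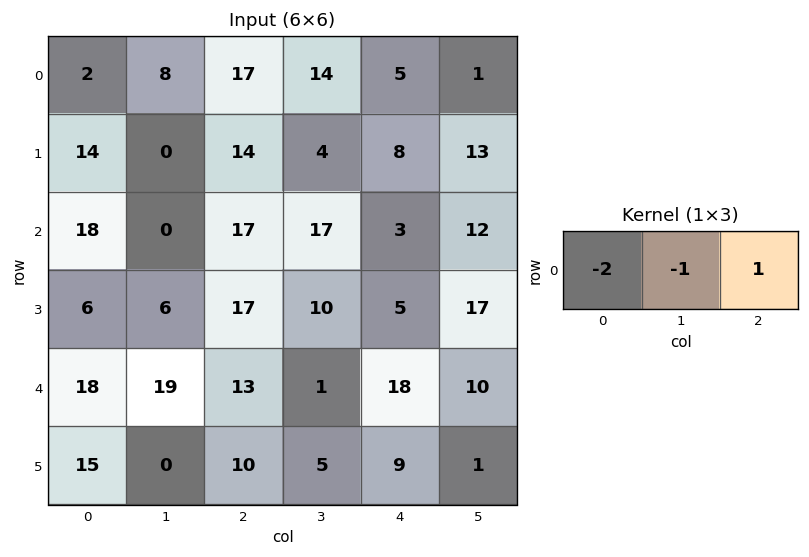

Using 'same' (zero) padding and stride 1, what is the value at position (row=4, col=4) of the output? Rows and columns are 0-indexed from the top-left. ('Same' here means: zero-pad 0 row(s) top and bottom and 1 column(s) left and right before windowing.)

-10

The receptive field on the zero-padded input at this output position is [1 18 10]. Elementwise product with the kernel and sum: 1·-2 + 18·-1 + 10·1.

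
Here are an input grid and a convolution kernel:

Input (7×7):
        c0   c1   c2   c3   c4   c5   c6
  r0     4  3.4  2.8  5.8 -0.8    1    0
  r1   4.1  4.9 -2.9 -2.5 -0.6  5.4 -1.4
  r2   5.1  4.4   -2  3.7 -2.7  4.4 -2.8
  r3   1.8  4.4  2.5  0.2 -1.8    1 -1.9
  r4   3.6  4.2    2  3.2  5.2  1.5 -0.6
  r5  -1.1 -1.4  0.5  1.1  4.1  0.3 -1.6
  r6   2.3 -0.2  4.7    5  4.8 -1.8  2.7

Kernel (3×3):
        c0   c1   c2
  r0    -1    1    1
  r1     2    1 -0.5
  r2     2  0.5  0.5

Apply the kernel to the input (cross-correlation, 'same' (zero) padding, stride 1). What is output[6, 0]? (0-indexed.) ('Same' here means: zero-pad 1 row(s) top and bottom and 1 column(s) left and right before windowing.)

-0.1

The receptive field on the zero-padded input at this output position is [0 -1.1 -1.4 / 0 2.3 -0.2 / 0 0 0]. Elementwise product with the kernel and sum: 0·-1 + -1.1·1 + -1.4·1 + 0·2 + 2.3·1 + -0.2·-0.5 + 0·2 + 0·0.5 + 0·0.5.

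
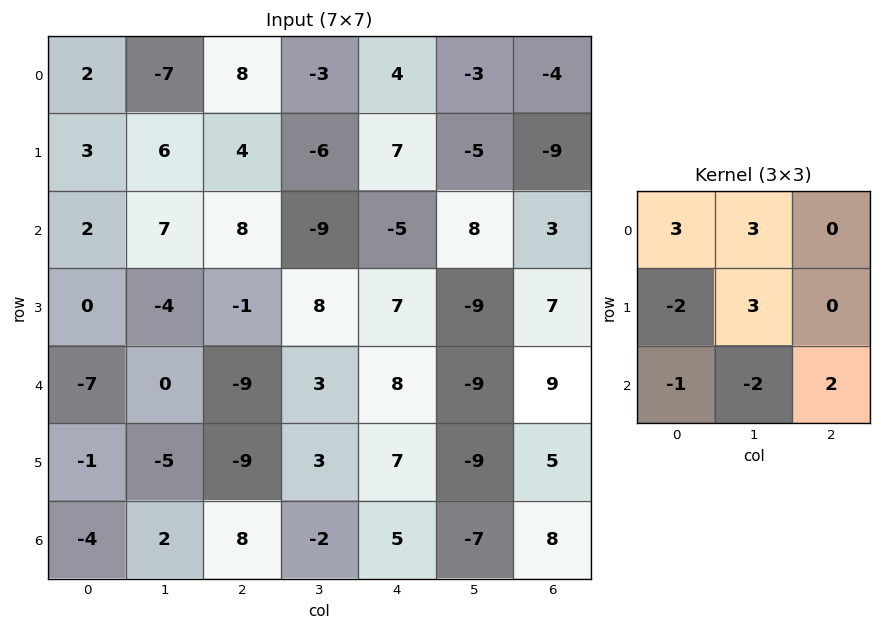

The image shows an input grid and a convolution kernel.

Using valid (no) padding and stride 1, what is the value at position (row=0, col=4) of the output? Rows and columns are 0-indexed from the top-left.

The receptive field on the input at this output position is [4 -3 -4 / 7 -5 -9 / -5 8 3]. Elementwise product with the kernel and sum: 4·3 + -3·3 + 7·-2 + -5·3 + -5·-1 + 8·-2 + 3·2.

-31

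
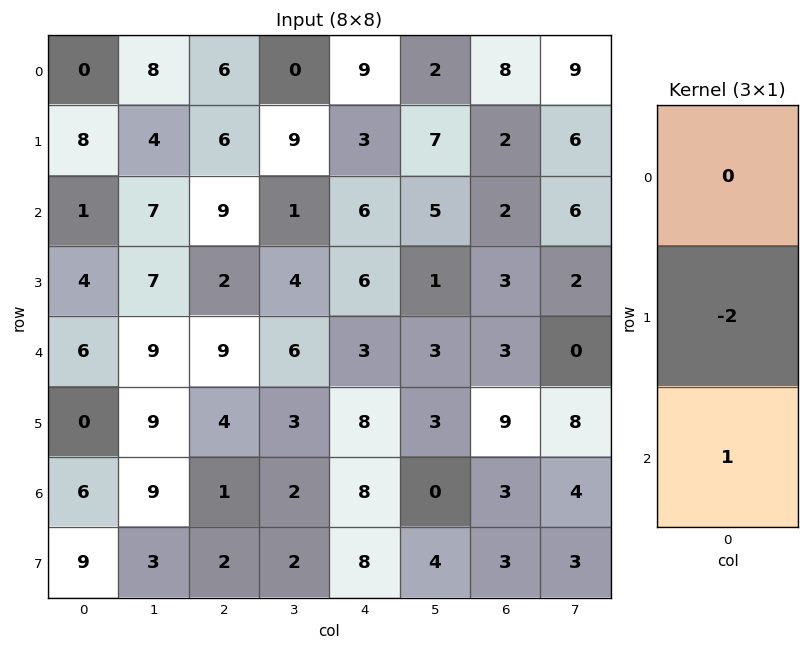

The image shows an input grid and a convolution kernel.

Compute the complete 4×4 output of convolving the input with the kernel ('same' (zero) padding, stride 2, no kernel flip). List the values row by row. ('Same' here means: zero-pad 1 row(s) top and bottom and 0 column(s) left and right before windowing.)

Output[0,0]: The receptive field on the zero-padded input at this output position is [0 / 0 / 8]. Elementwise product with the kernel and sum: 0·-2 + 8·1.

8 -6 -15 -14
2 -16 -6 -1
-12 -14 2 3
-3 0 -8 -3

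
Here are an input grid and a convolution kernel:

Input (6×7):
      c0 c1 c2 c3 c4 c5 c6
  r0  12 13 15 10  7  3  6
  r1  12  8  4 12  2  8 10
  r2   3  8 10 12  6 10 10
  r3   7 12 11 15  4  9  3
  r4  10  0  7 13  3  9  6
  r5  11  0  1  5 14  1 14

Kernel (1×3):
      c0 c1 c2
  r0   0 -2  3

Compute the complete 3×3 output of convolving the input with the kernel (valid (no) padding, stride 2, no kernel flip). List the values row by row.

19 1 12
14 -6 10
21 -17 0

Output[0,0]: The receptive field on the input at this output position is [12 13 15]. Elementwise product with the kernel and sum: 13·-2 + 15·3.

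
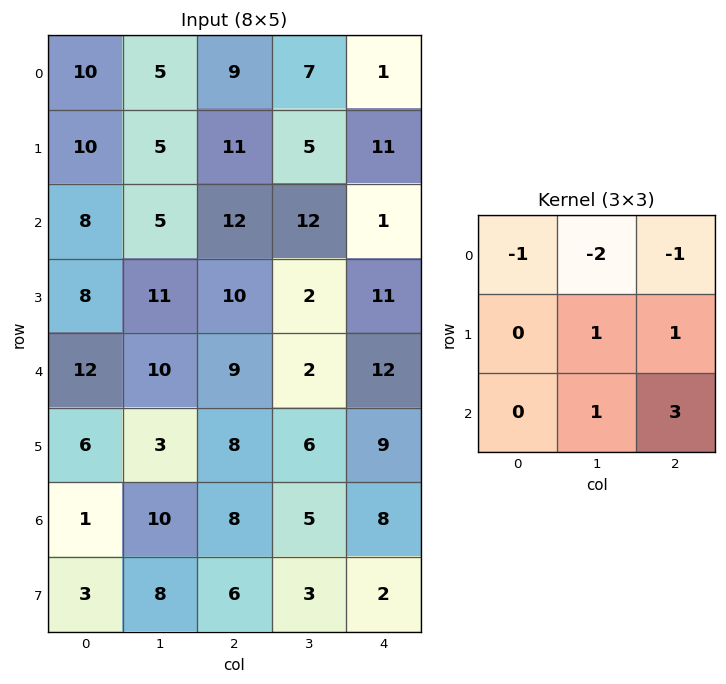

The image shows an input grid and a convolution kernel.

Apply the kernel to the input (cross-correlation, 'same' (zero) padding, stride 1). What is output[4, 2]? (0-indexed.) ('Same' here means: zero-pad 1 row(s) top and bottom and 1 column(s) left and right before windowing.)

4

The receptive field on the zero-padded input at this output position is [11 10 2 / 10 9 2 / 3 8 6]. Elementwise product with the kernel and sum: 11·-1 + 10·-2 + 2·-1 + 9·1 + 2·1 + 8·1 + 6·3.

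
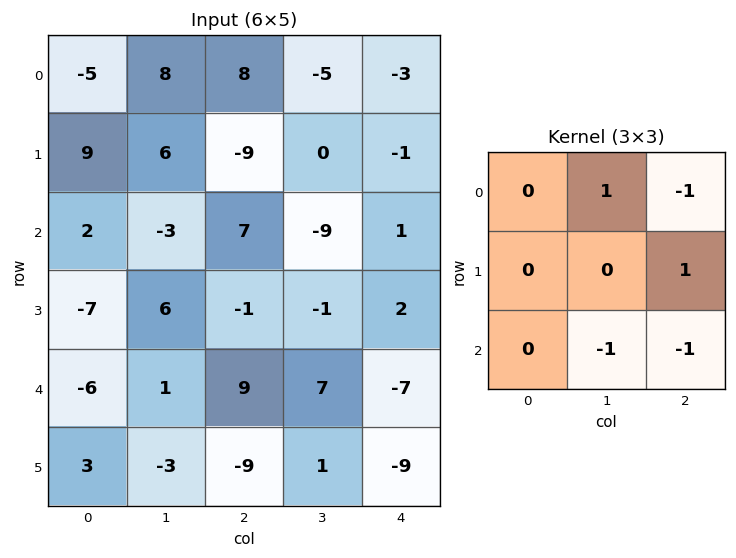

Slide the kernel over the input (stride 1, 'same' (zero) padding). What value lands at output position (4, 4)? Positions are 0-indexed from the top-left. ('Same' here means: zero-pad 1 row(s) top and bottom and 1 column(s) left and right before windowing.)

11

The receptive field on the zero-padded input at this output position is [-1 2 0 / 7 -7 0 / 1 -9 0]. Elementwise product with the kernel and sum: 2·1 + 0·-1 + 0·1 + -9·-1 + 0·-1.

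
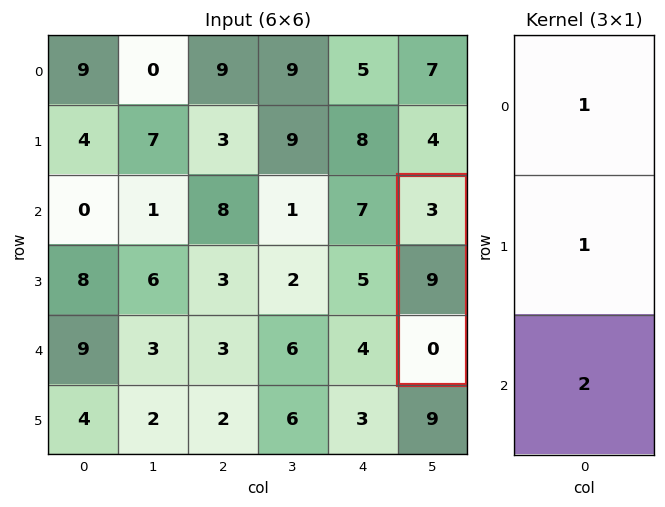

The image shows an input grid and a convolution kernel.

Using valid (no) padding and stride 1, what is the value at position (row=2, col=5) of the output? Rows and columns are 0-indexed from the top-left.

12

The receptive field on the input at this output position is [3 / 9 / 0]. Elementwise product with the kernel and sum: 3·1 + 9·1 + 0·2.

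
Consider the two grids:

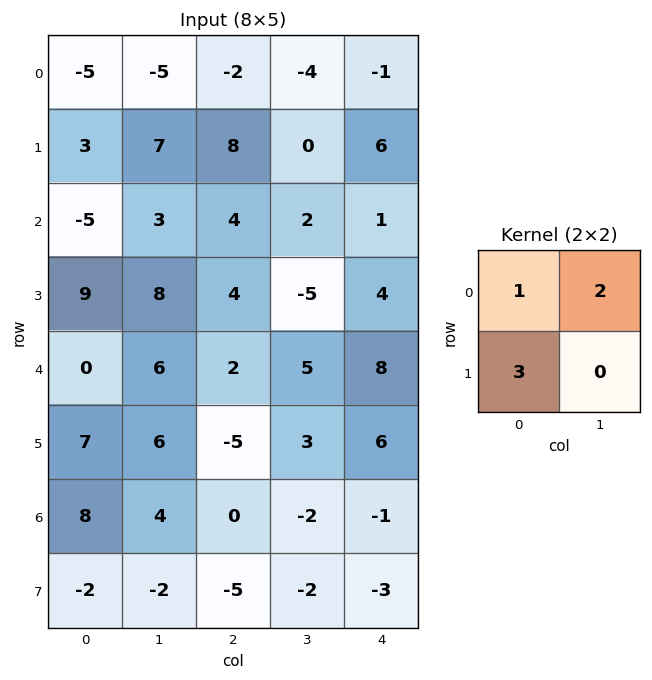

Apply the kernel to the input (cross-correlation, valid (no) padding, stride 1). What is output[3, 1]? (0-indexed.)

The receptive field on the input at this output position is [8 4 / 6 2]. Elementwise product with the kernel and sum: 8·1 + 4·2 + 6·3.

34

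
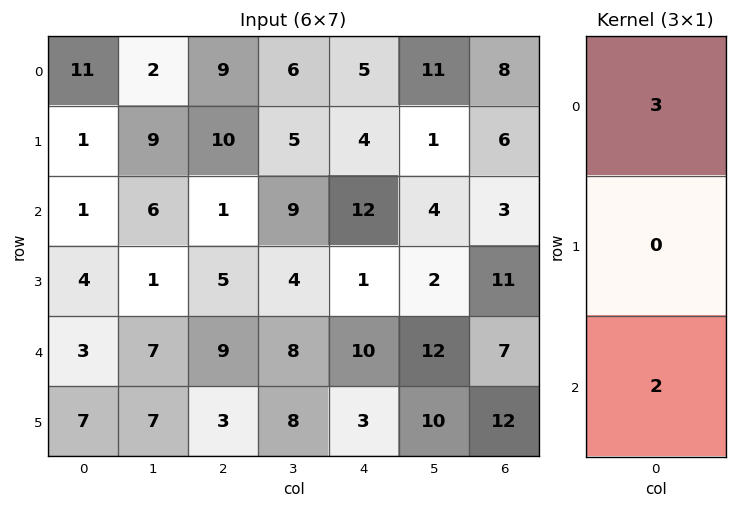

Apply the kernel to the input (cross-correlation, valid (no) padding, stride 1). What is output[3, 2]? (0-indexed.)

The receptive field on the input at this output position is [5 / 9 / 3]. Elementwise product with the kernel and sum: 5·3 + 3·2.

21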